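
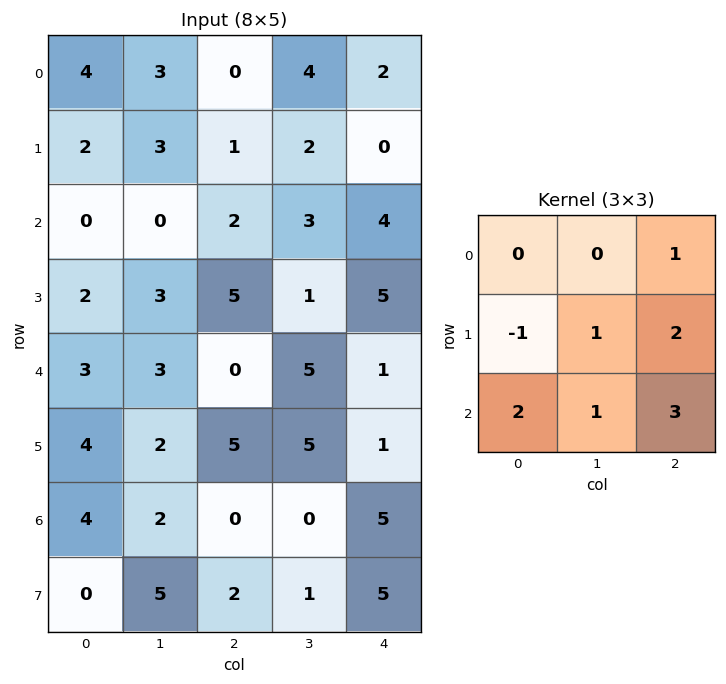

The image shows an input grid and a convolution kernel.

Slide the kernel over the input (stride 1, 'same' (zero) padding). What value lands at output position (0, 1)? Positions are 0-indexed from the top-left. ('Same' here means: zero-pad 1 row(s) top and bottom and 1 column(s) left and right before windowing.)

The receptive field on the zero-padded input at this output position is [0 0 0 / 4 3 0 / 2 3 1]. Elementwise product with the kernel and sum: 0·1 + 4·-1 + 3·1 + 0·2 + 2·2 + 3·1 + 1·3.

9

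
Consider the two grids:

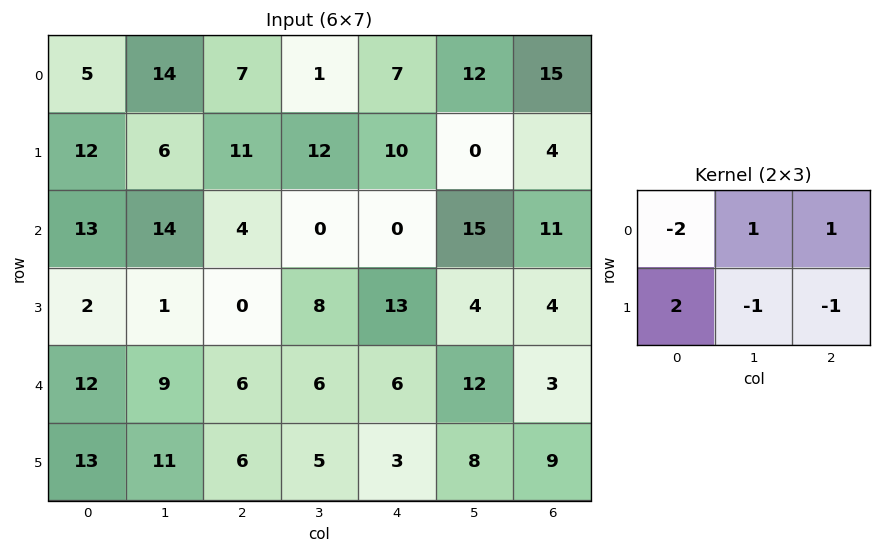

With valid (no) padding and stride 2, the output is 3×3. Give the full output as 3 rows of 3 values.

18 -6 29
-5 -29 44
0 4 -8

Output[0,0]: The receptive field on the input at this output position is [5 14 7 / 12 6 11]. Elementwise product with the kernel and sum: 5·-2 + 14·1 + 7·1 + 12·2 + 6·-1 + 11·-1.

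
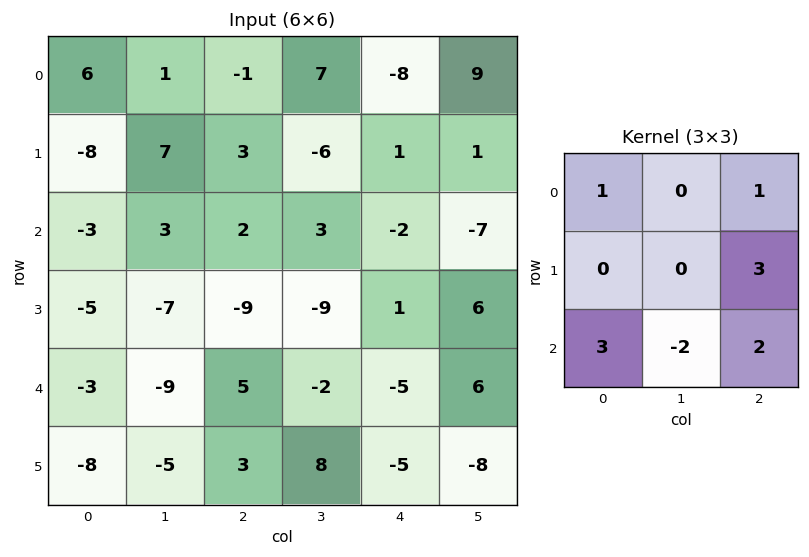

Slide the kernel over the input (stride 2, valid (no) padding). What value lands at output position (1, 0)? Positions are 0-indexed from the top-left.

The receptive field on the input at this output position is [-3 3 2 / -5 -7 -9 / -3 -9 5]. Elementwise product with the kernel and sum: -3·1 + 2·1 + -9·3 + -3·3 + -9·-2 + 5·2.

-9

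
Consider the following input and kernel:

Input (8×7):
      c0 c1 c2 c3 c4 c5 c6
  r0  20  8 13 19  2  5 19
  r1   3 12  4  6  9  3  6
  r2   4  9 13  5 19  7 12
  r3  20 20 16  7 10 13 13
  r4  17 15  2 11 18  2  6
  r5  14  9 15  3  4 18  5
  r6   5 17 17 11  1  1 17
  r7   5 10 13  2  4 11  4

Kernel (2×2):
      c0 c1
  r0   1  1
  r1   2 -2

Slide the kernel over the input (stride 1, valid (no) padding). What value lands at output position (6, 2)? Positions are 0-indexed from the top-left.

The receptive field on the input at this output position is [17 11 / 13 2]. Elementwise product with the kernel and sum: 17·1 + 11·1 + 13·2 + 2·-2.

50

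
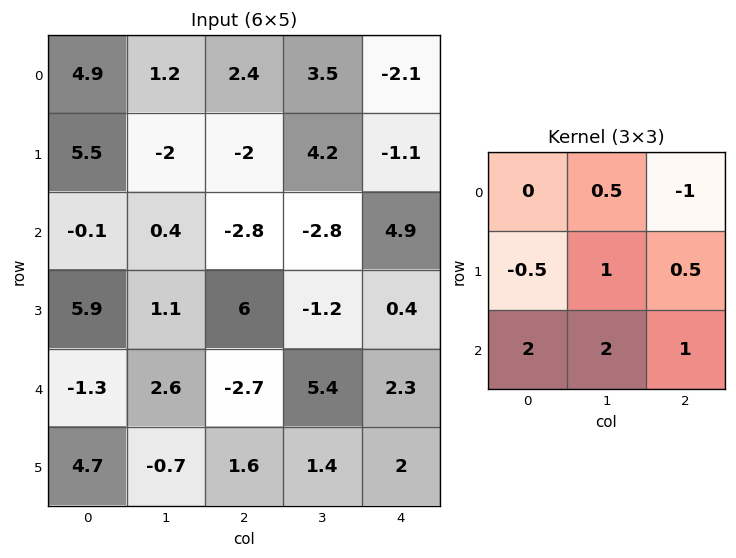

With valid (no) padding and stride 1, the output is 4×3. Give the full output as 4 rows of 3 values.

Output[0,0]: The receptive field on the input at this output position is [4.9 1.2 2.4 / 5.5 -2 -2 / -0.1 0.4 -2.8]. Elementwise product with the kernel and sum: 1.2·0.5 + 2.4·-1 + 5.5·-0.5 + -2·1 + -2·0.5 + -0.1·2 + 0.4·2 + -2.8·1.

-9.75 -8.8 2.2
20.05 3.4 14.25
4.05 11.45 -2.6
6.05 6.1 14.9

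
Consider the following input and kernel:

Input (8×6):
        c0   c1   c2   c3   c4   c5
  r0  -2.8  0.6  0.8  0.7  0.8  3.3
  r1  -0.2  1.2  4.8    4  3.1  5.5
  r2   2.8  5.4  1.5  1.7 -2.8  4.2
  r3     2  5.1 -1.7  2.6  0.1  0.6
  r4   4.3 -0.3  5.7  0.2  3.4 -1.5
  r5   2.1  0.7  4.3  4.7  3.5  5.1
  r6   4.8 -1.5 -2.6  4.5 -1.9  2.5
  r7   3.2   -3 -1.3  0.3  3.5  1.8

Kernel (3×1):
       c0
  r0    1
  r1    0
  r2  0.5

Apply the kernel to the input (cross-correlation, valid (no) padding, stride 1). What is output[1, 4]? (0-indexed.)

The receptive field on the input at this output position is [3.1 / -2.8 / 0.1]. Elementwise product with the kernel and sum: 3.1·1 + 0.1·0.5.

3.15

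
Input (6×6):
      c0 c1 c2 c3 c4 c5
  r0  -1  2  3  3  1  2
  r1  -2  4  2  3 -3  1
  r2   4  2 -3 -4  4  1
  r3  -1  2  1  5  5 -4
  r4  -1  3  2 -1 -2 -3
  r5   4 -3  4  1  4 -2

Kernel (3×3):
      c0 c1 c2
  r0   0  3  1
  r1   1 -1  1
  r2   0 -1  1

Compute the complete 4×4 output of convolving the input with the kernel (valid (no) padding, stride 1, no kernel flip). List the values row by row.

Output[0,0]: The receptive field on the input at this output position is [-1 2 3 / -2 4 2 / 4 2 -3]. Elementwise product with the kernel and sum: 2·3 + 3·1 + -2·1 + 4·-1 + 2·1 + 2·-1 + -3·1.
Output[0,1]: The receptive field on the input at this output position is [2 3 3 / 4 2 3 / 2 -3 -4]. Elementwise product with the kernel and sum: 3·3 + 3·1 + 4·1 + 2·-1 + 3·1 + -3·-1 + -4·1.

0 16 14 9
12 14 11 -24
0 -10 -8 8
12 5 24 3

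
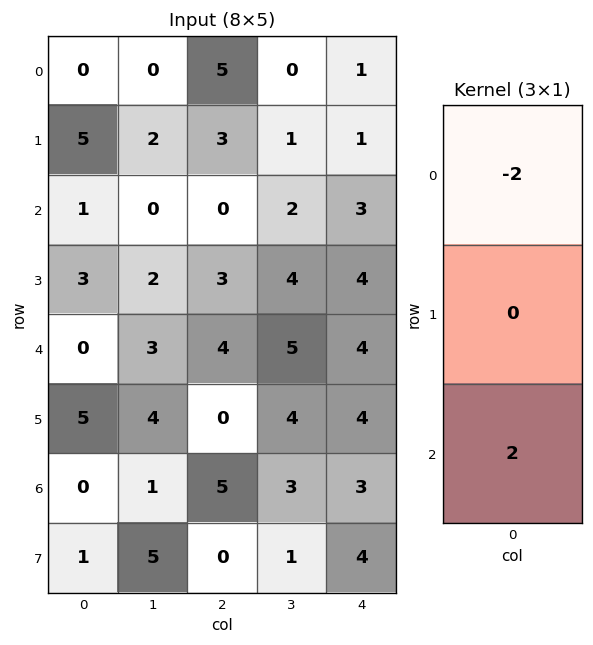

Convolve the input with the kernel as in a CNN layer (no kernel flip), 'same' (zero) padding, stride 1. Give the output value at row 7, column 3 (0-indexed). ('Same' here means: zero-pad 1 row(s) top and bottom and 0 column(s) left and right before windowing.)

-6

The receptive field on the zero-padded input at this output position is [3 / 1 / 0]. Elementwise product with the kernel and sum: 3·-2 + 0·2.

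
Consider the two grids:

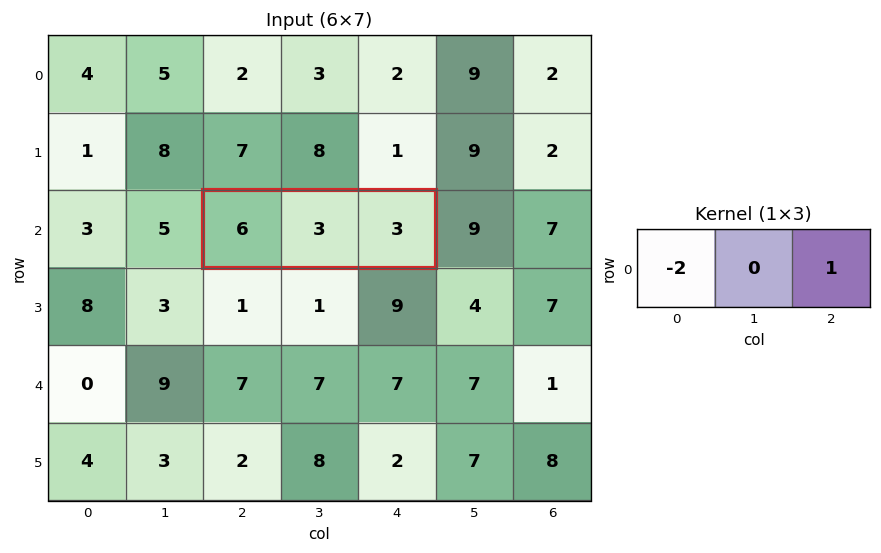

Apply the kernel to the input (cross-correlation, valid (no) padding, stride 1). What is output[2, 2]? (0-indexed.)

-9

The receptive field on the input at this output position is [6 3 3]. Elementwise product with the kernel and sum: 6·-2 + 3·1.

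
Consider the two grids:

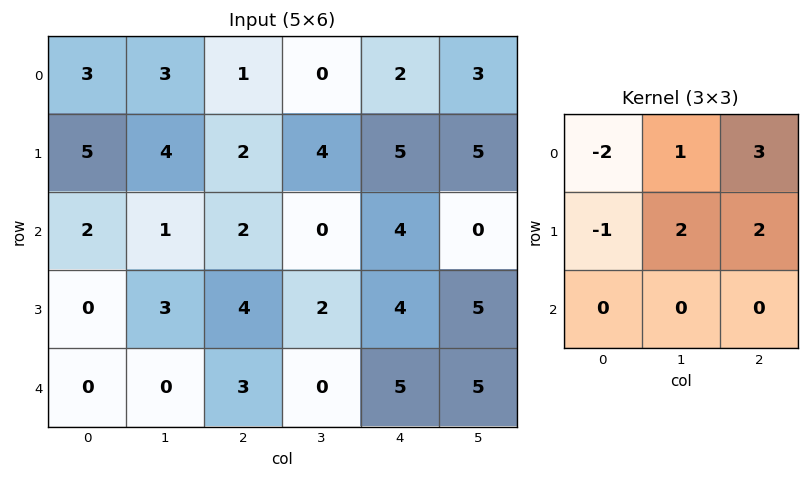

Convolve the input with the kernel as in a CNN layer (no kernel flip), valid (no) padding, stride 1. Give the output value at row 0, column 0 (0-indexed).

The receptive field on the input at this output position is [3 3 1 / 5 4 2 / 2 1 2]. Elementwise product with the kernel and sum: 3·-2 + 3·1 + 1·3 + 5·-1 + 4·2 + 2·2.

7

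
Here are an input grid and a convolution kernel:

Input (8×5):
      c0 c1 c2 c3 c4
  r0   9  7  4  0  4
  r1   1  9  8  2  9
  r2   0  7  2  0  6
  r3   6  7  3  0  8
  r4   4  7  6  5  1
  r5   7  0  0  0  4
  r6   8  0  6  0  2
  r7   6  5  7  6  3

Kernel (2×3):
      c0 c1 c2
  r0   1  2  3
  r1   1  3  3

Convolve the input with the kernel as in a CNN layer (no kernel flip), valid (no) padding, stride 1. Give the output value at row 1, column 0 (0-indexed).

The receptive field on the input at this output position is [1 9 8 / 0 7 2]. Elementwise product with the kernel and sum: 1·1 + 9·2 + 8·3 + 0·1 + 7·3 + 2·3.

70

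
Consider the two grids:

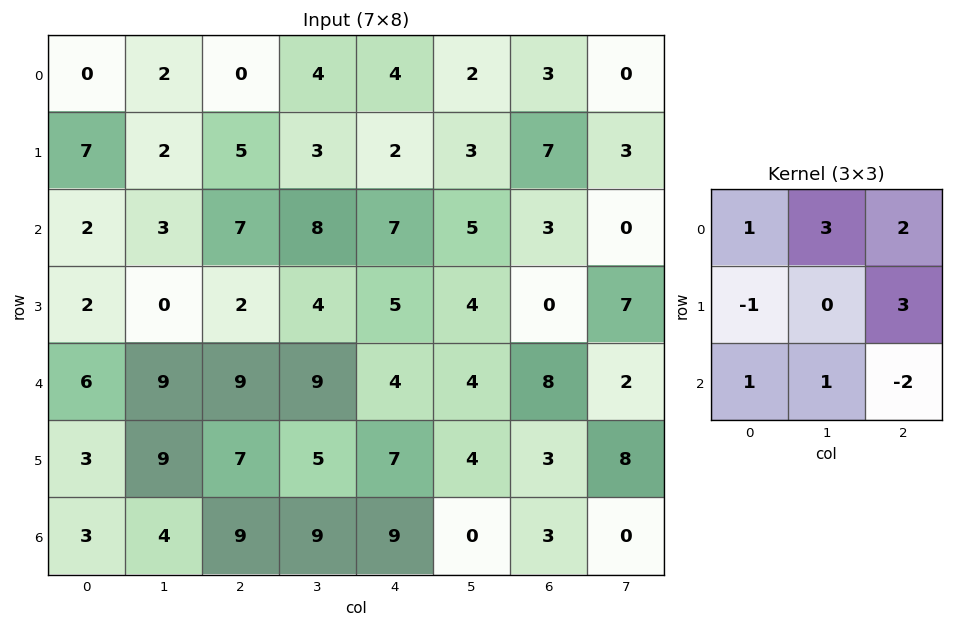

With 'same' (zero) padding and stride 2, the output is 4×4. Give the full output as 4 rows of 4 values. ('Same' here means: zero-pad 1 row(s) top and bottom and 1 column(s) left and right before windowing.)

9 11 1 2
36 38 23 15
18 38 34 11
39 63 25 29

Output[0,0]: The receptive field on the zero-padded input at this output position is [0 0 0 / 0 0 2 / 0 7 2]. Elementwise product with the kernel and sum: 0·1 + 0·3 + 0·2 + 0·-1 + 2·3 + 0·1 + 7·1 + 2·-2.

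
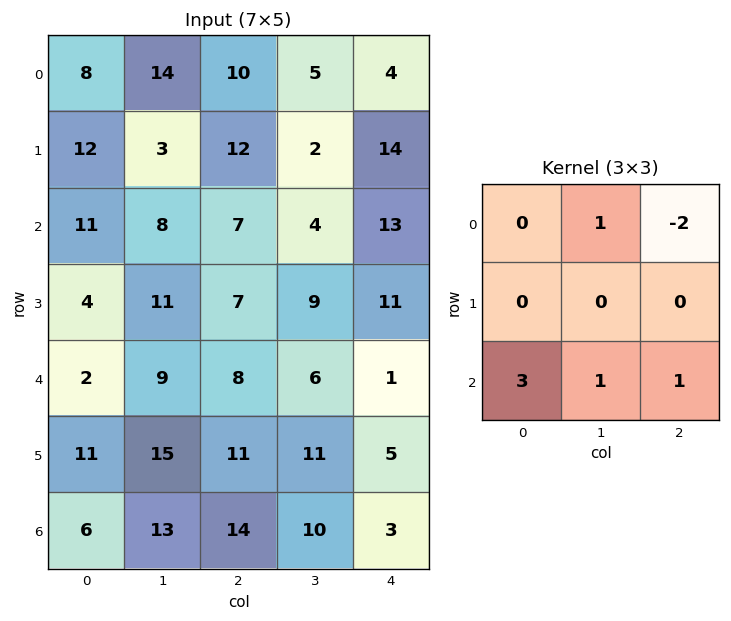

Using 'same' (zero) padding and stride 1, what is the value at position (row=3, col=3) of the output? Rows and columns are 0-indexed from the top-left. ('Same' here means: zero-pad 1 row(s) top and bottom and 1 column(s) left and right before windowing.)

The receptive field on the zero-padded input at this output position is [7 4 13 / 7 9 11 / 8 6 1]. Elementwise product with the kernel and sum: 4·1 + 13·-2 + 8·3 + 6·1 + 1·1.

9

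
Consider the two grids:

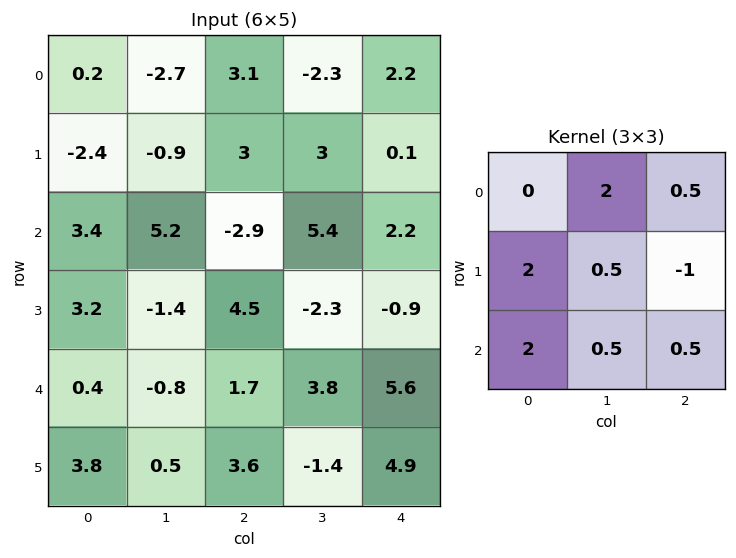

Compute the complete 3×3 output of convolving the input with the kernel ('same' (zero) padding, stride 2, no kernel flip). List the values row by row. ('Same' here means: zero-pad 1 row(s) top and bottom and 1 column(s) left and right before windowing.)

Output[0,0]: The receptive field on the zero-padded input at this output position is [0 0 0 / 0 0.2 -2.7 / 0 -2.4 -0.9]. Elementwise product with the kernel and sum: 0·2 + 0·0.5 + 0·2 + 0.2·0.5 + -2.7·-1 + 0·2 + -2.4·0.5 + -0.9·0.5.
Output[0,1]: The receptive field on the zero-padded input at this output position is [0 0 0 / -2.7 3.1 -2.3 / -0.9 3 3]. Elementwise product with the kernel and sum: 0·2 + 0·0.5 + -2.7·2 + 3.1·0.5 + -2.3·-1 + -0.9·2 + 3·0.5 + 3·0.5.

1.15 -0.35 2.55
-7.85 9.35 7.05
8.85 5.4 8.25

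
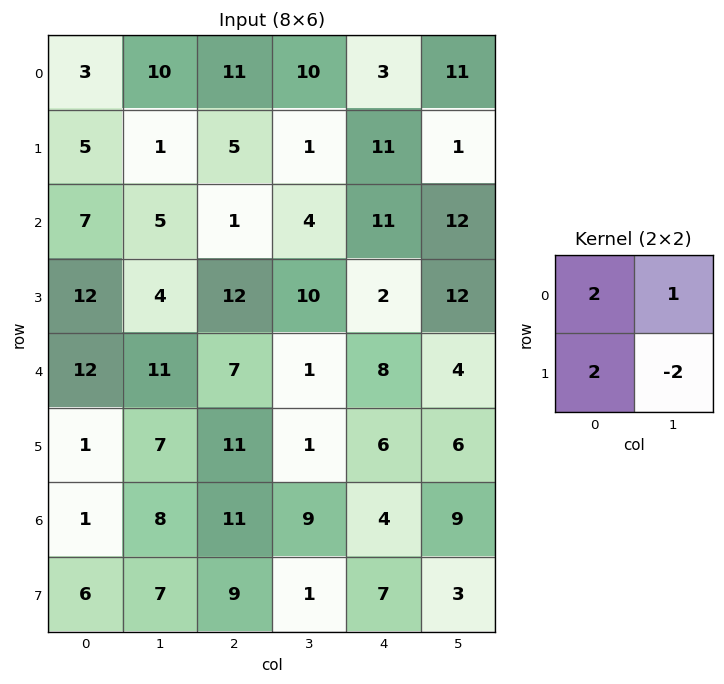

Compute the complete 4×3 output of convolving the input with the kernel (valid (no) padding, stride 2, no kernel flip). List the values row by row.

24 40 37
35 10 14
23 35 20
8 47 25

Output[0,0]: The receptive field on the input at this output position is [3 10 / 5 1]. Elementwise product with the kernel and sum: 3·2 + 10·1 + 5·2 + 1·-2.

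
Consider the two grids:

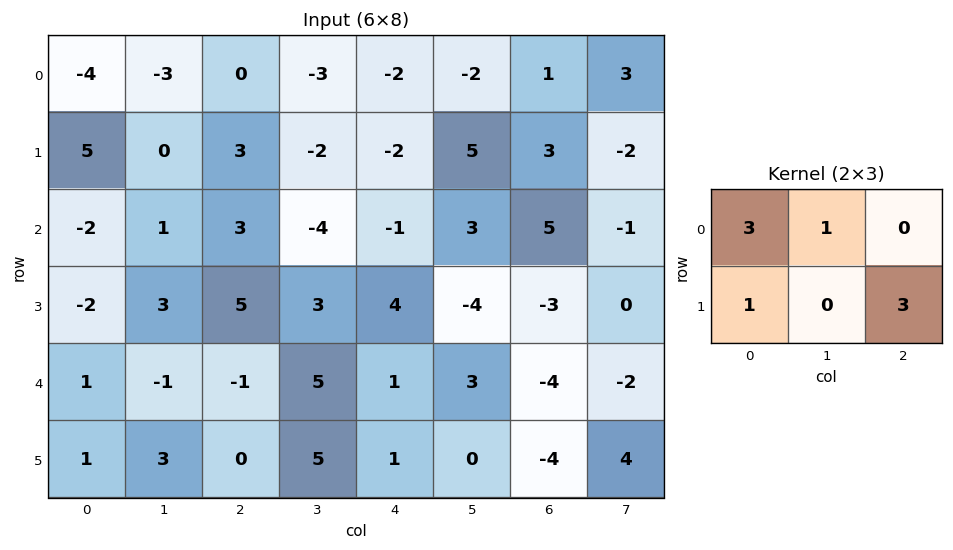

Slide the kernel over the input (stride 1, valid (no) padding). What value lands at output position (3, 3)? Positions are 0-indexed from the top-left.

27

The receptive field on the input at this output position is [3 4 -4 / 5 1 3]. Elementwise product with the kernel and sum: 3·3 + 4·1 + 5·1 + 3·3.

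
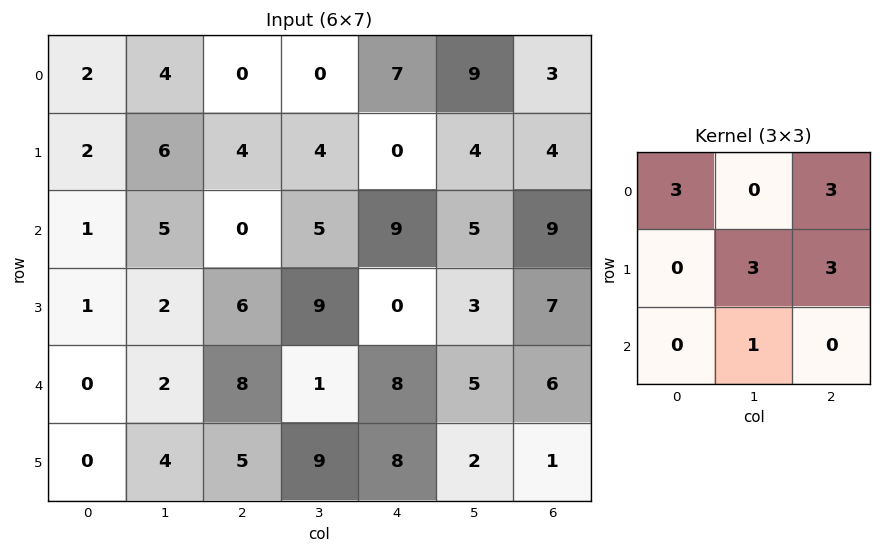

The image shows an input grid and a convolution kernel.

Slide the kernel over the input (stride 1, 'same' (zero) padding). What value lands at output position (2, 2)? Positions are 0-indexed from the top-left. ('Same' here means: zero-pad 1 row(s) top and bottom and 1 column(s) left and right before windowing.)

The receptive field on the zero-padded input at this output position is [6 4 4 / 5 0 5 / 2 6 9]. Elementwise product with the kernel and sum: 6·3 + 4·3 + 0·3 + 5·3 + 6·1.

51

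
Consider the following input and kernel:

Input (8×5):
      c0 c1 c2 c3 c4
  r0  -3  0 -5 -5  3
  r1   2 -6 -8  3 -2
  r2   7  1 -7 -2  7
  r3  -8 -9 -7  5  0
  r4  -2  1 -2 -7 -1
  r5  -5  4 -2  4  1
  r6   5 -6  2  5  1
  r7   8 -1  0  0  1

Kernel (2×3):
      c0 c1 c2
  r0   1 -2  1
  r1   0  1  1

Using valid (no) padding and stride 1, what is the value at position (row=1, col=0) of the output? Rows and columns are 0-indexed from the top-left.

0

The receptive field on the input at this output position is [2 -6 -8 / 7 1 -7]. Elementwise product with the kernel and sum: 2·1 + -6·-2 + -8·1 + 1·1 + -7·1.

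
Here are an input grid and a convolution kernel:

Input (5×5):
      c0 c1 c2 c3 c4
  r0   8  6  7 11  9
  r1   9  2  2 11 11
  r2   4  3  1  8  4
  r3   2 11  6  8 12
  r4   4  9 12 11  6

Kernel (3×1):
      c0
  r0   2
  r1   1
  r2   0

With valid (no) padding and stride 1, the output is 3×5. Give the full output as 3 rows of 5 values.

25 14 16 33 29
22 7 5 30 26
10 17 8 24 20

Output[0,0]: The receptive field on the input at this output position is [8 / 9 / 4]. Elementwise product with the kernel and sum: 8·2 + 9·1.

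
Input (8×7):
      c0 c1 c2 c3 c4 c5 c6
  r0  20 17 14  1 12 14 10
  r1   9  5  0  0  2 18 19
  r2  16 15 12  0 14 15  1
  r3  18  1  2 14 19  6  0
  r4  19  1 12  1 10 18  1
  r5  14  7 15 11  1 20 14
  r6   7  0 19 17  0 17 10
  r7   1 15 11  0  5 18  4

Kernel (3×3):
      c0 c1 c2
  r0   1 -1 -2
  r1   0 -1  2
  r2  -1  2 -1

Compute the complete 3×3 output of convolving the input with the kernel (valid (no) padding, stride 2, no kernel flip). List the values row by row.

Output[0,0]: The receptive field on the input at this output position is [20 17 14 / 9 5 0 / 16 15 12]. Elementwise product with the kernel and sum: 20·1 + 17·-1 + 14·-2 + 5·-1 + 0·2 + 16·-1 + 15·2 + 12·-1.
Output[0,1]: The receptive field on the input at this output position is [14 1 12 / 0 0 2 / 12 0 14]. Elementwise product with the kernel and sum: 14·1 + 1·-1 + 12·-2 + 0·-1 + 2·2 + 12·-1 + 0·2 + 14·-1.

-28 -33 13
-49 -12 16
-9 -3 22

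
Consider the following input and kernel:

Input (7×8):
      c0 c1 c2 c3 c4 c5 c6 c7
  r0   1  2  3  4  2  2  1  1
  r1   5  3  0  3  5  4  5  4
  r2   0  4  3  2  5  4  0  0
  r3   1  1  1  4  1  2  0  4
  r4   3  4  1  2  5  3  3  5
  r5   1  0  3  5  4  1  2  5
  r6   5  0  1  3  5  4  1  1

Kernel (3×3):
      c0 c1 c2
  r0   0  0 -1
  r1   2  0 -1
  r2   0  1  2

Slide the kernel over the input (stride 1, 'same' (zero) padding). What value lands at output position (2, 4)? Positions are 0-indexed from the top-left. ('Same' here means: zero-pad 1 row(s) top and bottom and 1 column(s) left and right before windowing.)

1

The receptive field on the zero-padded input at this output position is [3 5 4 / 2 5 4 / 4 1 2]. Elementwise product with the kernel and sum: 4·-1 + 2·2 + 4·-1 + 1·1 + 2·2.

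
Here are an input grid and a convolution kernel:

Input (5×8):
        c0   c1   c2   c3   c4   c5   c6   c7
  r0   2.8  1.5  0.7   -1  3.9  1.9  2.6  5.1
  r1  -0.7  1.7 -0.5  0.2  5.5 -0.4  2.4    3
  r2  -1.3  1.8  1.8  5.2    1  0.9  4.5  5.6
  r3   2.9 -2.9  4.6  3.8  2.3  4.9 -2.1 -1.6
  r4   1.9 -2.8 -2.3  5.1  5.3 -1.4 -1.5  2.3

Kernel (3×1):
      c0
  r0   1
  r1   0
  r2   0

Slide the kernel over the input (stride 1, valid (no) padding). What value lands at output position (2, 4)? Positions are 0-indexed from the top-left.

1

The receptive field on the input at this output position is [1 / 2.3 / 5.3]. Elementwise product with the kernel and sum: 1·1.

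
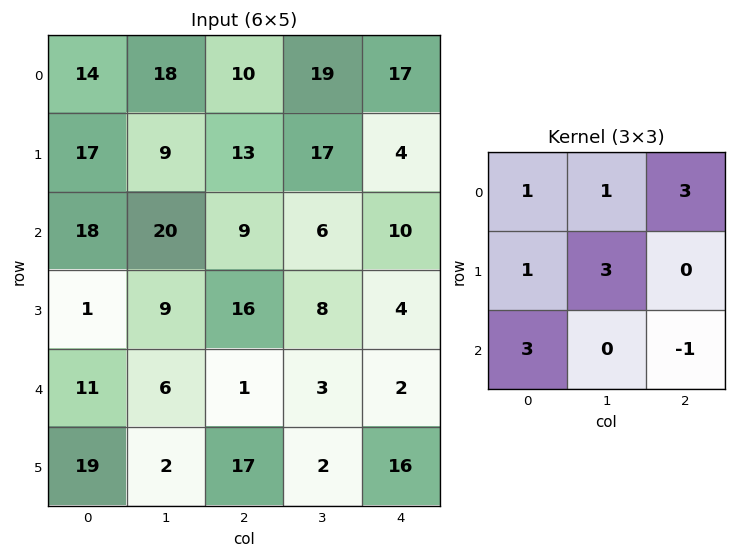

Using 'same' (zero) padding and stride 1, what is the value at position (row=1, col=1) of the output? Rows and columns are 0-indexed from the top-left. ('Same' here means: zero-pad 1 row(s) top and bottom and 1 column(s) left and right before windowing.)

The receptive field on the zero-padded input at this output position is [14 18 10 / 17 9 13 / 18 20 9]. Elementwise product with the kernel and sum: 14·1 + 18·1 + 10·3 + 17·1 + 9·3 + 18·3 + 9·-1.

151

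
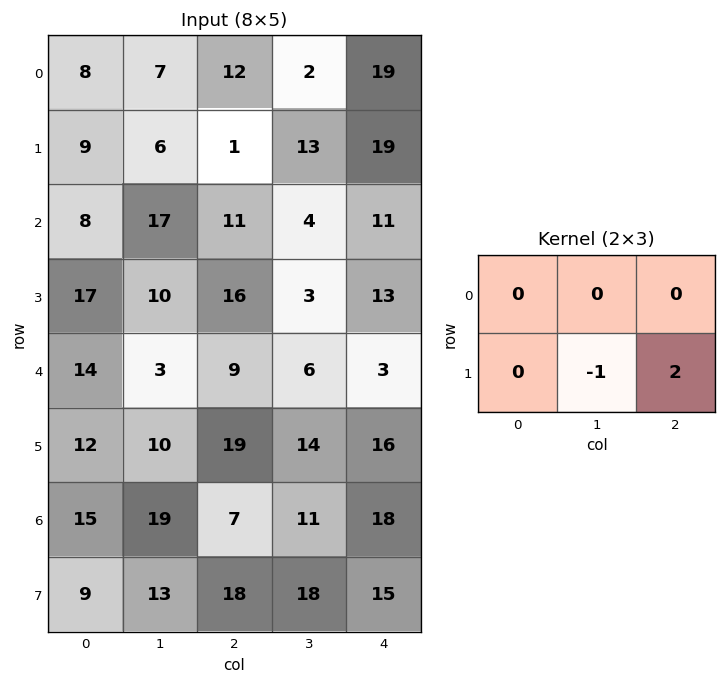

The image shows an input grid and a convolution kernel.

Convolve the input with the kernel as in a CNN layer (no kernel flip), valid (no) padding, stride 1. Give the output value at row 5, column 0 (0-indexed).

-5

The receptive field on the input at this output position is [12 10 19 / 15 19 7]. Elementwise product with the kernel and sum: 19·-1 + 7·2.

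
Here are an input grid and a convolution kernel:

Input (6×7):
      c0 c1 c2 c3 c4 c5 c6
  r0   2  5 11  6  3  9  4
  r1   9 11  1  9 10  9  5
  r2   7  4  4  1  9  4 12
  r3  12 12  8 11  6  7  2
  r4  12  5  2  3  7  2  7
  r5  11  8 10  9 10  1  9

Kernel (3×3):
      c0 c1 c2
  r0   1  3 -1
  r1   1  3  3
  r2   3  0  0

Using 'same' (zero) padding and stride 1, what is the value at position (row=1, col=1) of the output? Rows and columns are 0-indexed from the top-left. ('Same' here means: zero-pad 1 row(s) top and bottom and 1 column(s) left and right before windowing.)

The receptive field on the zero-padded input at this output position is [2 5 11 / 9 11 1 / 7 4 4]. Elementwise product with the kernel and sum: 2·1 + 5·3 + 11·-1 + 9·1 + 11·3 + 1·3 + 7·3.

72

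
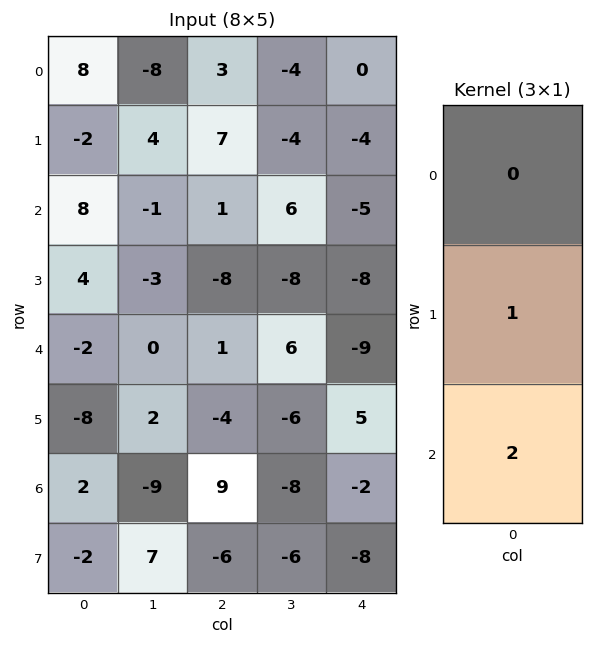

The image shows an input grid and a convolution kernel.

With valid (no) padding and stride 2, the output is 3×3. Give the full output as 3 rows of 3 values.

Output[0,0]: The receptive field on the input at this output position is [8 / -2 / 8]. Elementwise product with the kernel and sum: -2·1 + 8·2.

14 9 -14
0 -6 -26
-4 14 1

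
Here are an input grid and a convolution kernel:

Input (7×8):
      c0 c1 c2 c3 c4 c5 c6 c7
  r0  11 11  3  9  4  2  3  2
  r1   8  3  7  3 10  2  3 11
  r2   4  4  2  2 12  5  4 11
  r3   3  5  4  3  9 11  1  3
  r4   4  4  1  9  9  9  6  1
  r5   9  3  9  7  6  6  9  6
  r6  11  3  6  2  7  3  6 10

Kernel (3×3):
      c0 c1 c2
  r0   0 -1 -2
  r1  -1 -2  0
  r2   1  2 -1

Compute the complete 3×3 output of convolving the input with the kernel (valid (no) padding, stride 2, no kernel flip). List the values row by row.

-21 -36 -4
-10 -26 -23
-10 -47 -32

Output[0,0]: The receptive field on the input at this output position is [11 11 3 / 8 3 7 / 4 4 2]. Elementwise product with the kernel and sum: 11·-1 + 3·-2 + 8·-1 + 3·-2 + 4·1 + 4·2 + 2·-1.
Output[0,1]: The receptive field on the input at this output position is [3 9 4 / 7 3 10 / 2 2 12]. Elementwise product with the kernel and sum: 9·-1 + 4·-2 + 7·-1 + 3·-2 + 2·1 + 2·2 + 12·-1.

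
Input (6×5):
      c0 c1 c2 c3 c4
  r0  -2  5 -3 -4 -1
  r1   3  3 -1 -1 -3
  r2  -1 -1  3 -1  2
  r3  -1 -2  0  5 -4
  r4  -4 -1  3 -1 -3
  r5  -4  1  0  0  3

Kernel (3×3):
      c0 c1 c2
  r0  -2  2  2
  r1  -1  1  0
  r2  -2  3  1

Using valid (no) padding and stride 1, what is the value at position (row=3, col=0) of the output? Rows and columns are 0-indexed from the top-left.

The receptive field on the input at this output position is [-1 -2 0 / -4 -1 3 / -4 1 0]. Elementwise product with the kernel and sum: -1·-2 + -2·2 + 0·2 + -4·-1 + -1·1 + -4·-2 + 1·3 + 0·1.

12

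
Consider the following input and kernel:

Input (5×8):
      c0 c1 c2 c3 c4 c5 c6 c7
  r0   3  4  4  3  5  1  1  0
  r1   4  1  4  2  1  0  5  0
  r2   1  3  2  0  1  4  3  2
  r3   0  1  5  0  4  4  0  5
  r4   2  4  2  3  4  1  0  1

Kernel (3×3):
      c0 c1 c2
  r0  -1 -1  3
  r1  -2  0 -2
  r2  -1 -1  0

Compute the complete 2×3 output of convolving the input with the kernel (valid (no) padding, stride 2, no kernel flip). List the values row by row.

-15 -4 -20
-14 -22 -9

Output[0,0]: The receptive field on the input at this output position is [3 4 4 / 4 1 4 / 1 3 2]. Elementwise product with the kernel and sum: 3·-1 + 4·-1 + 4·3 + 4·-2 + 4·-2 + 1·-1 + 3·-1.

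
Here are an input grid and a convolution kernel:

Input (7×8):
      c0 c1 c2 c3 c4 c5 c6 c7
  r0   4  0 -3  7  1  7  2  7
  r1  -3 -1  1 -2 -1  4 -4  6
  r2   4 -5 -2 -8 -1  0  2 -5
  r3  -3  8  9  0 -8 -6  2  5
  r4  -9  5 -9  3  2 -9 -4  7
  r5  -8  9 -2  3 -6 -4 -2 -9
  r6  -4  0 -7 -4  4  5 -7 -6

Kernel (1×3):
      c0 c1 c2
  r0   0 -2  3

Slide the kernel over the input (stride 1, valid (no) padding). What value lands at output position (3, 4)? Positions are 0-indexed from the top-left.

The receptive field on the input at this output position is [-8 -6 2]. Elementwise product with the kernel and sum: -6·-2 + 2·3.

18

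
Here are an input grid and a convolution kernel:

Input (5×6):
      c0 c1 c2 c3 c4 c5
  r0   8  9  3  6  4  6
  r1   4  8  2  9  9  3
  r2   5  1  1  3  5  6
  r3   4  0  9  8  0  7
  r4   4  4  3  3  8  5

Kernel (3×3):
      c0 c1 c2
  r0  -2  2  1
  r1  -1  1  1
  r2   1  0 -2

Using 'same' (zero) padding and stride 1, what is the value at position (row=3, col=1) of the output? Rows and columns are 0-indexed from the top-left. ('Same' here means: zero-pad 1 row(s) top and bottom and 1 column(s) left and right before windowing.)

-4

The receptive field on the zero-padded input at this output position is [5 1 1 / 4 0 9 / 4 4 3]. Elementwise product with the kernel and sum: 5·-2 + 1·2 + 1·1 + 4·-1 + 0·1 + 9·1 + 4·1 + 3·-2.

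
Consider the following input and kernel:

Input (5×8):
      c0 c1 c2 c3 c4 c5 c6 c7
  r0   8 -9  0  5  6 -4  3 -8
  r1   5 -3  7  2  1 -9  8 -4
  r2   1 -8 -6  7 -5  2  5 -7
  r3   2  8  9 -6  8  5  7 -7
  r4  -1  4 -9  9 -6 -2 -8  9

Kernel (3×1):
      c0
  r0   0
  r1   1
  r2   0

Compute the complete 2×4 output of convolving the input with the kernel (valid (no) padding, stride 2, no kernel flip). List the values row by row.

5 7 1 8
2 9 8 7

Output[0,0]: The receptive field on the input at this output position is [8 / 5 / 1]. Elementwise product with the kernel and sum: 5·1.
Output[0,1]: The receptive field on the input at this output position is [0 / 7 / -6]. Elementwise product with the kernel and sum: 7·1.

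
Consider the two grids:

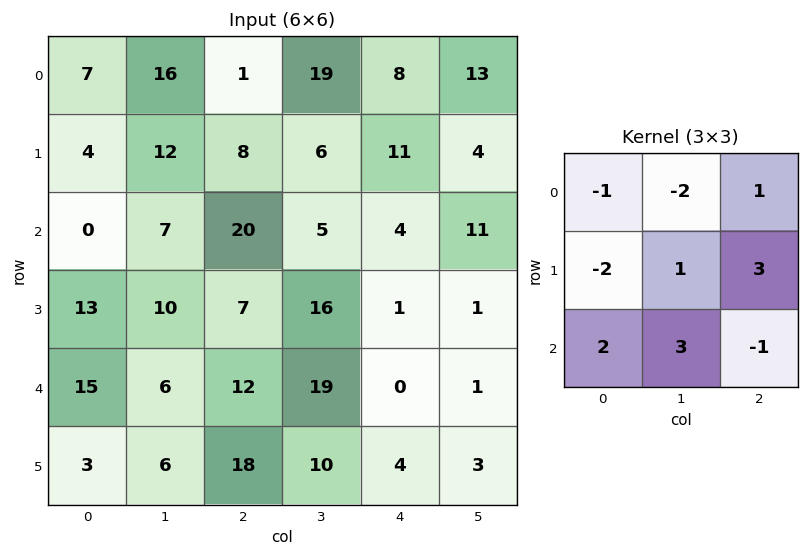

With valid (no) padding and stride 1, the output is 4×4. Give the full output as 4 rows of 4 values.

-9 72 43 0
96 24 29 37
47 22 60 7
-8 105 19 -23

Output[0,0]: The receptive field on the input at this output position is [7 16 1 / 4 12 8 / 0 7 20]. Elementwise product with the kernel and sum: 7·-1 + 16·-2 + 1·1 + 4·-2 + 12·1 + 8·3 + 0·2 + 7·3 + 20·-1.
Output[0,1]: The receptive field on the input at this output position is [16 1 19 / 12 8 6 / 7 20 5]. Elementwise product with the kernel and sum: 16·-1 + 1·-2 + 19·1 + 12·-2 + 8·1 + 6·3 + 7·2 + 20·3 + 5·-1.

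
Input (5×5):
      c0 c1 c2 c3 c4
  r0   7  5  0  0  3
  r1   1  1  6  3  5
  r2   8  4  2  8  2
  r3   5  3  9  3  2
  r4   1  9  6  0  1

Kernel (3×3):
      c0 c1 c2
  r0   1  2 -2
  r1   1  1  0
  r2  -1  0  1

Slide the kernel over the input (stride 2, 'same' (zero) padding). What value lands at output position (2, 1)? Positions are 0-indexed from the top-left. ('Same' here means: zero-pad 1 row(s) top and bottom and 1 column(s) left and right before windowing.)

30

The receptive field on the zero-padded input at this output position is [3 9 3 / 9 6 0 / 0 0 0]. Elementwise product with the kernel and sum: 3·1 + 9·2 + 3·-2 + 9·1 + 6·1 + 0·-1 + 0·1.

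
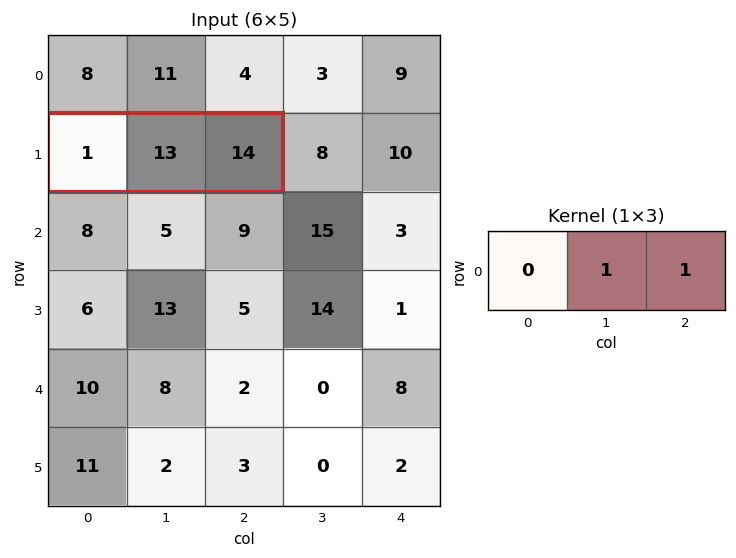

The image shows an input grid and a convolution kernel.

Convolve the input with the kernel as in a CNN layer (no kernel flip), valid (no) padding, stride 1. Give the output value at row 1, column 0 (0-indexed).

The receptive field on the input at this output position is [1 13 14]. Elementwise product with the kernel and sum: 13·1 + 14·1.

27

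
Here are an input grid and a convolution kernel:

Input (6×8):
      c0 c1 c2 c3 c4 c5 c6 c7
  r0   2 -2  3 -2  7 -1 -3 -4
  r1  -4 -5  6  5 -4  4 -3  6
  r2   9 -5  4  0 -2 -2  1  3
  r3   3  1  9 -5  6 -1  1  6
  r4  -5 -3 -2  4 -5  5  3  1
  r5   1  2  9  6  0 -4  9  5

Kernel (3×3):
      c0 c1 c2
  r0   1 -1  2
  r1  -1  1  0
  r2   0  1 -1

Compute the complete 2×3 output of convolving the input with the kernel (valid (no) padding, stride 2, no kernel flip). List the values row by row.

Output[0,0]: The receptive field on the input at this output position is [2 -2 3 / -4 -5 6 / 9 -5 4]. Elementwise product with the kernel and sum: 2·1 + -2·-1 + 3·2 + -4·-1 + -5·1 + -5·1 + 4·-1.

0 20 7
19 -5 -3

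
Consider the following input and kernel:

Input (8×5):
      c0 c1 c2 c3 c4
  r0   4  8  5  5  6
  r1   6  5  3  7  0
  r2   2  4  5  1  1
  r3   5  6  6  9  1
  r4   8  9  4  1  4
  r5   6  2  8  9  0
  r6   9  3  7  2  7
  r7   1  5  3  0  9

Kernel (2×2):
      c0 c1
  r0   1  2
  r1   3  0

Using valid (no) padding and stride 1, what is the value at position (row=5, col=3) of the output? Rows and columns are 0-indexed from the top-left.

The receptive field on the input at this output position is [9 0 / 2 7]. Elementwise product with the kernel and sum: 9·1 + 0·2 + 2·3.

15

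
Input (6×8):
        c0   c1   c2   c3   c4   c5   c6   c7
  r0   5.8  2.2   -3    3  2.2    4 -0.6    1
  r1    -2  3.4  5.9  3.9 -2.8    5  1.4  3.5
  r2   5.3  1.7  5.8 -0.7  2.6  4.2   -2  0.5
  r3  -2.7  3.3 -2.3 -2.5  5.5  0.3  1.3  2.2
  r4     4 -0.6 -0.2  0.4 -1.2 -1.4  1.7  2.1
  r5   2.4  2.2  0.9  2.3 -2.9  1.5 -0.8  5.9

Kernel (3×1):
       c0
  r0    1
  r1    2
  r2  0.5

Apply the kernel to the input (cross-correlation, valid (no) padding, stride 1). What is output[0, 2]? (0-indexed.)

The receptive field on the input at this output position is [-3 / 5.9 / 5.8]. Elementwise product with the kernel and sum: -3·1 + 5.9·2 + 5.8·0.5.

11.7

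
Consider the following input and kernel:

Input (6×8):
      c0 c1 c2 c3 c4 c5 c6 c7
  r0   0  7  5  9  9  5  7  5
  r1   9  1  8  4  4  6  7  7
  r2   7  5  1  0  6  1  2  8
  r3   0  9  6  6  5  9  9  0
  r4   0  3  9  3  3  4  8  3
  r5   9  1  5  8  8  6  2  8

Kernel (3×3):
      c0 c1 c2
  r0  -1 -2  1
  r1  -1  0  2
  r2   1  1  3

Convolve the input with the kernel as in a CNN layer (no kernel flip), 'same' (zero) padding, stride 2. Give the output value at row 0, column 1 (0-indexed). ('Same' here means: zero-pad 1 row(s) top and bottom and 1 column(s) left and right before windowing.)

32

The receptive field on the zero-padded input at this output position is [0 0 0 / 7 5 9 / 1 8 4]. Elementwise product with the kernel and sum: 0·-1 + 0·-2 + 0·1 + 7·-1 + 9·2 + 1·1 + 8·1 + 4·3.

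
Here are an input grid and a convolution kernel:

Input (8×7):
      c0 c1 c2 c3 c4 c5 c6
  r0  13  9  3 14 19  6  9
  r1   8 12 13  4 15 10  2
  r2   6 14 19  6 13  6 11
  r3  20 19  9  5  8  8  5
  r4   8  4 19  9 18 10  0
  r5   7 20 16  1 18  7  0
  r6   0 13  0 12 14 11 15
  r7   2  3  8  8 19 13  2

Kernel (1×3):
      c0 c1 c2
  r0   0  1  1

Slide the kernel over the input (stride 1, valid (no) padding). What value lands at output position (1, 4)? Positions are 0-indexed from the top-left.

12

The receptive field on the input at this output position is [15 10 2]. Elementwise product with the kernel and sum: 10·1 + 2·1.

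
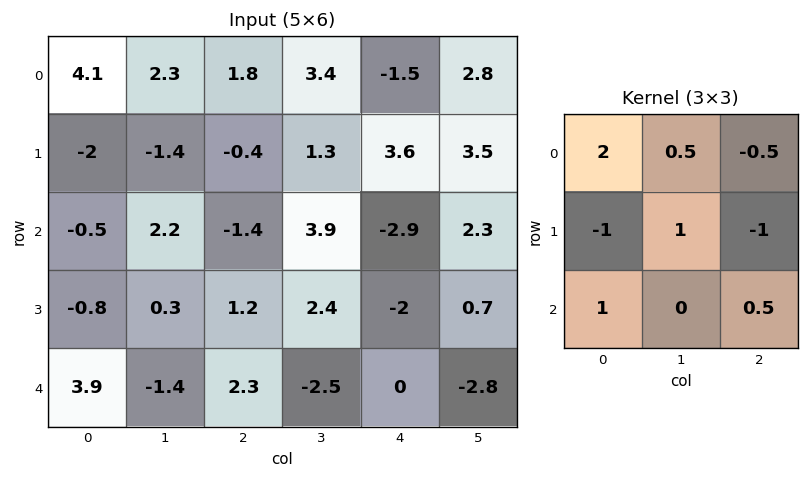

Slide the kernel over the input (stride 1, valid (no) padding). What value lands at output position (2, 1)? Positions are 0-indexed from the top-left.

-2.4

The receptive field on the input at this output position is [2.2 -1.4 3.9 / 0.3 1.2 2.4 / -1.4 2.3 -2.5]. Elementwise product with the kernel and sum: 2.2·2 + -1.4·0.5 + 3.9·-0.5 + 0.3·-1 + 1.2·1 + 2.4·-1 + -1.4·1 + -2.5·0.5.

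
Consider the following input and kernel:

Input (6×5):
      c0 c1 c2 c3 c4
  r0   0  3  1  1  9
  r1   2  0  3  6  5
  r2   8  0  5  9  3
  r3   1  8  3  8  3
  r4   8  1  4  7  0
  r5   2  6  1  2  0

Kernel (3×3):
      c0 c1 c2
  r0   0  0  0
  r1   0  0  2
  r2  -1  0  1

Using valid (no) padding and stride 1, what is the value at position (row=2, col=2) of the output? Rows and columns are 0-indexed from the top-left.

The receptive field on the input at this output position is [5 9 3 / 3 8 3 / 4 7 0]. Elementwise product with the kernel and sum: 3·2 + 4·-1 + 0·1.

2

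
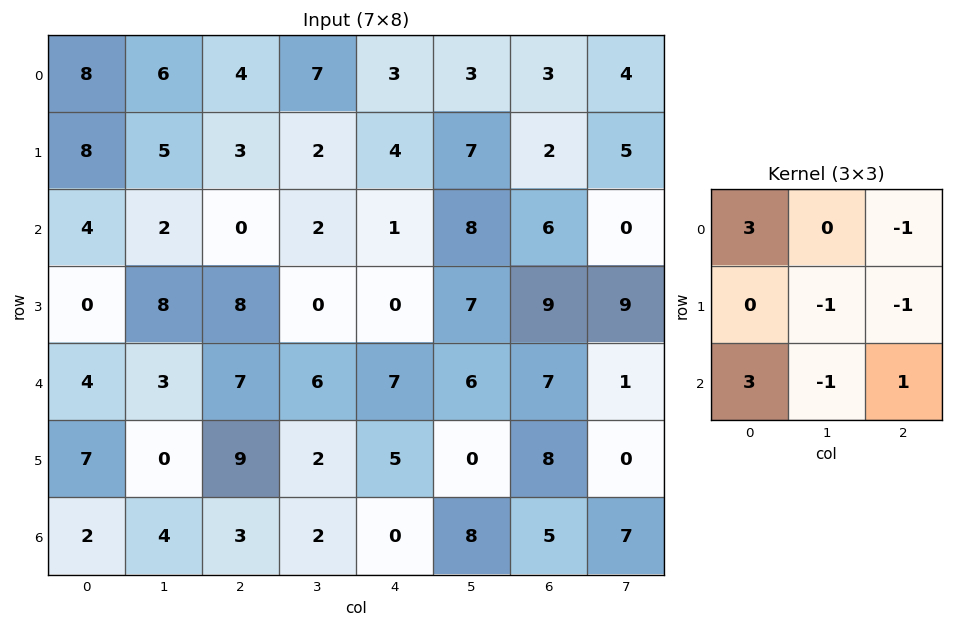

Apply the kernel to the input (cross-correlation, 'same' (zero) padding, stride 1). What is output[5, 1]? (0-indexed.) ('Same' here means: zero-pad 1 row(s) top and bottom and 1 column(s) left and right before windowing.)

The receptive field on the zero-padded input at this output position is [4 3 7 / 7 0 9 / 2 4 3]. Elementwise product with the kernel and sum: 4·3 + 7·-1 + 0·-1 + 9·-1 + 2·3 + 4·-1 + 3·1.

1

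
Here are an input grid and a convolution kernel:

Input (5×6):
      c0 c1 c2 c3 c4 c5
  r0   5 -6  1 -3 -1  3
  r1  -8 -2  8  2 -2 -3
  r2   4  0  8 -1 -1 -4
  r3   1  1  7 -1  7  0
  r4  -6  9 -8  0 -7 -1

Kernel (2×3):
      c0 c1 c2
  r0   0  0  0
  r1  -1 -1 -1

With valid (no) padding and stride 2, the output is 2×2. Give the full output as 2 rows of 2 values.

2 -8
-9 -13

Output[0,0]: The receptive field on the input at this output position is [5 -6 1 / -8 -2 8]. Elementwise product with the kernel and sum: -8·-1 + -2·-1 + 8·-1.
Output[0,1]: The receptive field on the input at this output position is [1 -3 -1 / 8 2 -2]. Elementwise product with the kernel and sum: 8·-1 + 2·-1 + -2·-1.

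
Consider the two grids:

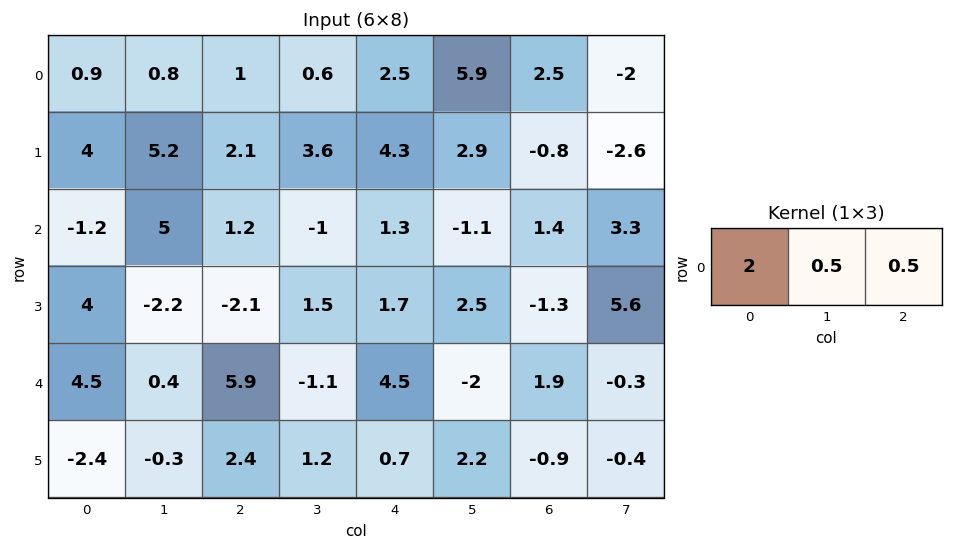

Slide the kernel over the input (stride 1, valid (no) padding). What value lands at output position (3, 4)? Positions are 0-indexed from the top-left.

4

The receptive field on the input at this output position is [1.7 2.5 -1.3]. Elementwise product with the kernel and sum: 1.7·2 + 2.5·0.5 + -1.3·0.5.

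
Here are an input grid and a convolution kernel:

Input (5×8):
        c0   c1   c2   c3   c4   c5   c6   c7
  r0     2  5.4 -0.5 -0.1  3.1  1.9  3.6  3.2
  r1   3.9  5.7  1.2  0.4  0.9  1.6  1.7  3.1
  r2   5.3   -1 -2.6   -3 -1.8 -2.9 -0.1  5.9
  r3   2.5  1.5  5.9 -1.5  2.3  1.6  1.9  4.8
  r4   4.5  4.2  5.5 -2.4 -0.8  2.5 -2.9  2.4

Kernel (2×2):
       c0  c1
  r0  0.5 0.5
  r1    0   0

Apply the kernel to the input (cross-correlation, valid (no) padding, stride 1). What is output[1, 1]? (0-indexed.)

3.45

The receptive field on the input at this output position is [5.7 1.2 / -1 -2.6]. Elementwise product with the kernel and sum: 5.7·0.5 + 1.2·0.5.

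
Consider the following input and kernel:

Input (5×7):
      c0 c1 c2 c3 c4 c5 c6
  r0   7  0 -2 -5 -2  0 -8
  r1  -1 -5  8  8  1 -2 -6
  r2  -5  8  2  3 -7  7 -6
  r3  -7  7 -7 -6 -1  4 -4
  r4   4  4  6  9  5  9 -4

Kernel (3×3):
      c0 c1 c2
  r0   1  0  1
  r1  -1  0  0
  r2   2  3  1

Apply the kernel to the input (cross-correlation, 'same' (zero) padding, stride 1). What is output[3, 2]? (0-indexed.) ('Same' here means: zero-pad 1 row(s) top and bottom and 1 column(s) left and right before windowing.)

The receptive field on the zero-padded input at this output position is [8 2 3 / 7 -7 -6 / 4 6 9]. Elementwise product with the kernel and sum: 8·1 + 3·1 + 7·-1 + 4·2 + 6·3 + 9·1.

39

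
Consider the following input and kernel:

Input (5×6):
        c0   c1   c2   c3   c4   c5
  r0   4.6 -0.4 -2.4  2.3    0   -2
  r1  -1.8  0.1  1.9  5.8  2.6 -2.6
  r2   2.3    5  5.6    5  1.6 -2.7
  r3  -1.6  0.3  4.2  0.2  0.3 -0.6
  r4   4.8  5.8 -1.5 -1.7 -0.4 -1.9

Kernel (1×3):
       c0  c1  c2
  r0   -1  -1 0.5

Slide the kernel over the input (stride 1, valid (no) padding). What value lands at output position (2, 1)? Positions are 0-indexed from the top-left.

The receptive field on the input at this output position is [5 5.6 5]. Elementwise product with the kernel and sum: 5·-1 + 5.6·-1 + 5·0.5.

-8.1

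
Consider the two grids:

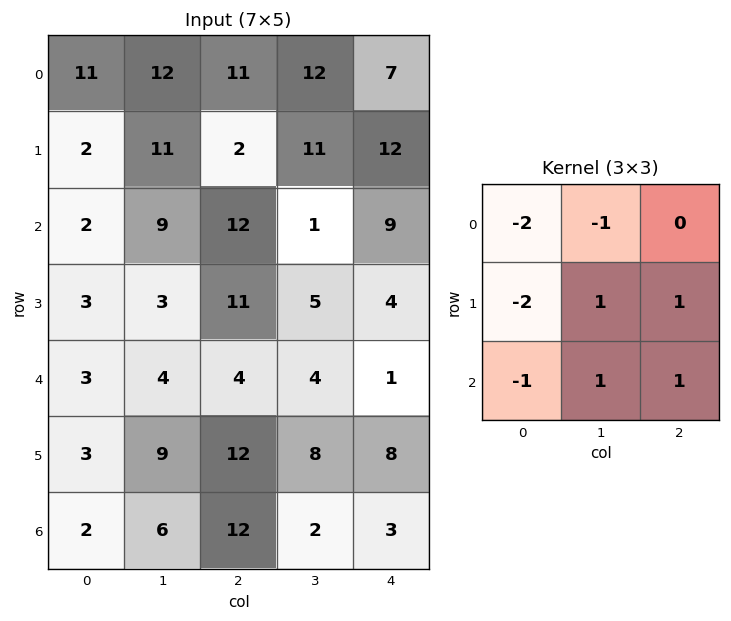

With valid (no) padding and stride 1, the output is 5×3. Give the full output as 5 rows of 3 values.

-6 -40 -17
13 -16 -31
0 -16 -37
11 -6 -26
21 -2 -27

Output[0,0]: The receptive field on the input at this output position is [11 12 11 / 2 11 2 / 2 9 12]. Elementwise product with the kernel and sum: 11·-2 + 12·-1 + 2·-2 + 11·1 + 2·1 + 2·-1 + 9·1 + 12·1.
Output[0,1]: The receptive field on the input at this output position is [12 11 12 / 11 2 11 / 9 12 1]. Elementwise product with the kernel and sum: 12·-2 + 11·-1 + 11·-2 + 2·1 + 11·1 + 9·-1 + 12·1 + 1·1.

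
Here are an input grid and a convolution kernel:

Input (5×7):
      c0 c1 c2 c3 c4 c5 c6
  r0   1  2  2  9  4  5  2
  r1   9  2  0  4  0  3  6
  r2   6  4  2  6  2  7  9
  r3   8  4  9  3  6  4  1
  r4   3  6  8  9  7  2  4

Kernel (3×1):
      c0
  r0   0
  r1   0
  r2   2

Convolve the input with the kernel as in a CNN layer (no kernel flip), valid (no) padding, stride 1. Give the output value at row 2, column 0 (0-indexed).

6

The receptive field on the input at this output position is [6 / 8 / 3]. Elementwise product with the kernel and sum: 3·2.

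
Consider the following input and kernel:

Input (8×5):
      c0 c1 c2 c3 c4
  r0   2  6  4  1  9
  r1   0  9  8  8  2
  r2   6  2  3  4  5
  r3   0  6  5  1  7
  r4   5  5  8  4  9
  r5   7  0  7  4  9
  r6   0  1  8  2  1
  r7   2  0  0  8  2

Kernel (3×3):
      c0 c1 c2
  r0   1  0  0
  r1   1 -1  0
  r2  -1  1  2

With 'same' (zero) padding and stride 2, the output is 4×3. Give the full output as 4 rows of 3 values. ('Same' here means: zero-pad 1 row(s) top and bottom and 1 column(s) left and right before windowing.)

Output[0,0]: The receptive field on the zero-padded input at this output position is [0 0 0 / 0 2 6 / 0 0 9]. Elementwise product with the kernel and sum: 0·1 + 0·1 + 2·-1 + 0·-1 + 0·1 + 9·2.

16 17 -14
6 9 13
2 18 1
2 9 -1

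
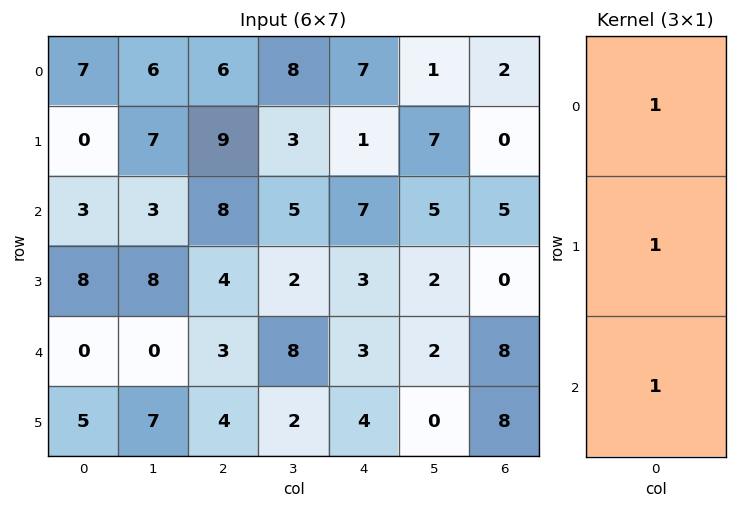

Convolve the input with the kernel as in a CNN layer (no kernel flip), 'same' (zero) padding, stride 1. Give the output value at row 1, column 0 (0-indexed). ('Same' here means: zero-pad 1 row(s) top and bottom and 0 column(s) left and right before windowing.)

10

The receptive field on the zero-padded input at this output position is [7 / 0 / 3]. Elementwise product with the kernel and sum: 7·1 + 0·1 + 3·1.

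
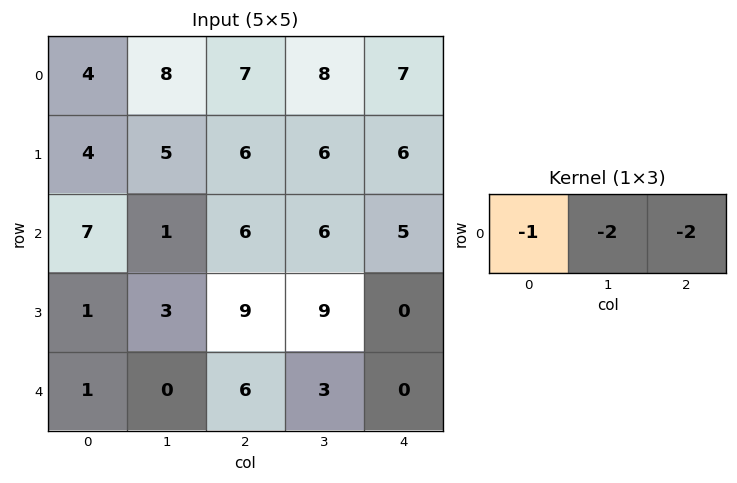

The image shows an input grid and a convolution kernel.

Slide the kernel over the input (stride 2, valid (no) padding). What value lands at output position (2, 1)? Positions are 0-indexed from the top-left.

The receptive field on the input at this output position is [6 3 0]. Elementwise product with the kernel and sum: 6·-1 + 3·-2 + 0·-2.

-12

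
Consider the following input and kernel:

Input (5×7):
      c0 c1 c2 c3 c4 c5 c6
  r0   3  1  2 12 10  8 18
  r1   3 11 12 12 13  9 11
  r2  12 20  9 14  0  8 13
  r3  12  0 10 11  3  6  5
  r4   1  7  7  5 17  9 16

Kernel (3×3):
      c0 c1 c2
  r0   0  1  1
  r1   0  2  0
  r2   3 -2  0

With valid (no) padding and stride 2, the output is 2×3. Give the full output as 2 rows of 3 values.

21 45 28
18 47 66

Output[0,0]: The receptive field on the input at this output position is [3 1 2 / 3 11 12 / 12 20 9]. Elementwise product with the kernel and sum: 1·1 + 2·1 + 11·2 + 12·3 + 20·-2.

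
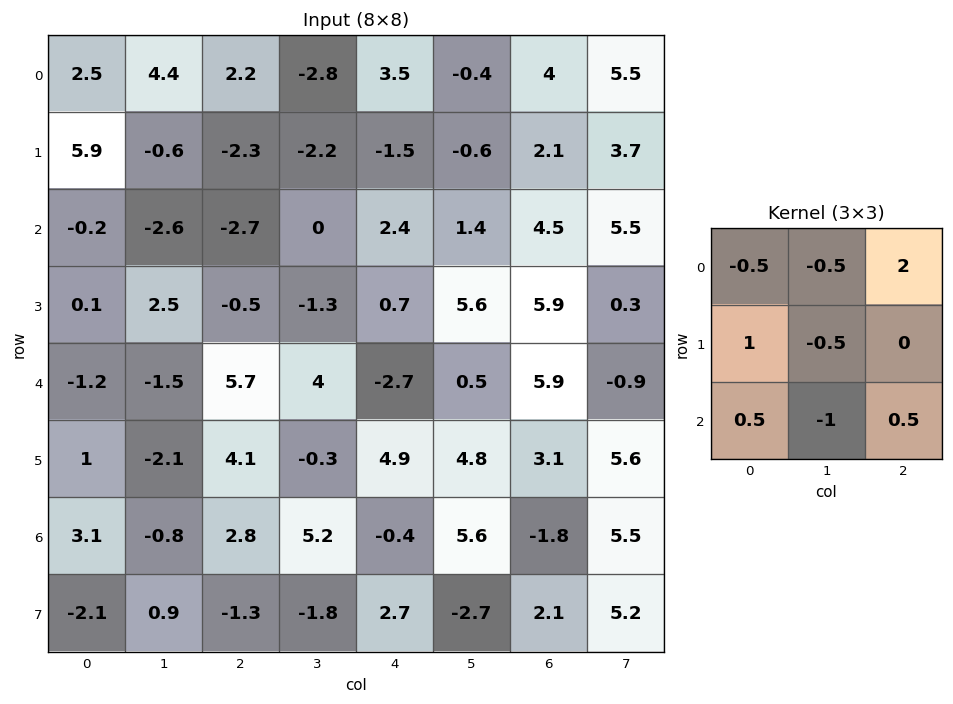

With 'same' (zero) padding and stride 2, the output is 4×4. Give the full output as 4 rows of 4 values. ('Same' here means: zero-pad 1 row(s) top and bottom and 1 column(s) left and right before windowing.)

-7.45 4.2 -4.45 -2.95
-2.9 -3.1 0.9 2.85
3.5 -13.25 14.2 -5.5
-3.7 -2.95 7.75 12.9

Output[0,0]: The receptive field on the zero-padded input at this output position is [0 0 0 / 0 2.5 4.4 / 0 5.9 -0.6]. Elementwise product with the kernel and sum: 0·-0.5 + 0·-0.5 + 0·2 + 0·1 + 2.5·-0.5 + 0·0.5 + 5.9·-1 + -0.6·0.5.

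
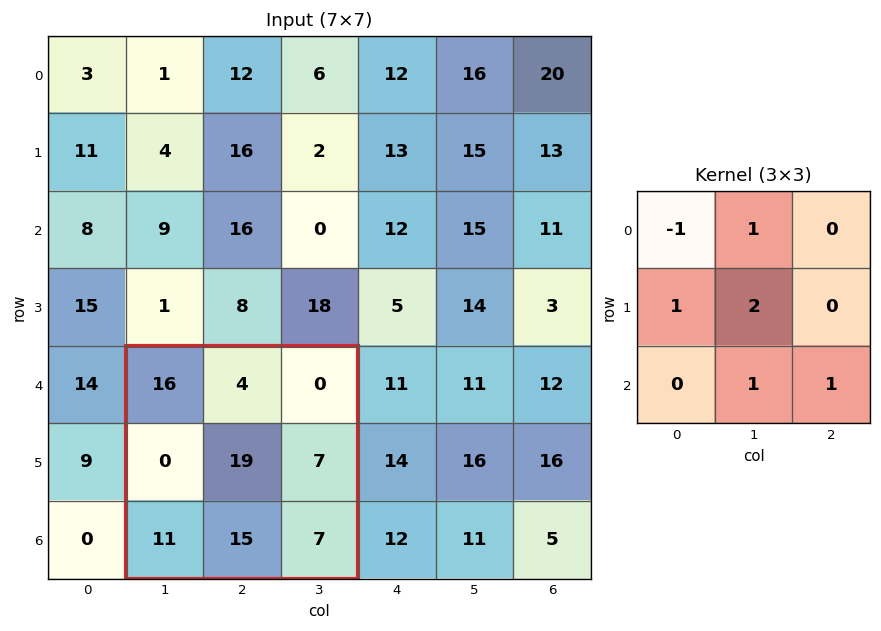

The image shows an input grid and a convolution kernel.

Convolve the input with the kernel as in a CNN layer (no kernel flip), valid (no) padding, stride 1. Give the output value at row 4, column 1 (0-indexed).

48

The receptive field on the input at this output position is [16 4 0 / 0 19 7 / 11 15 7]. Elementwise product with the kernel and sum: 16·-1 + 4·1 + 0·1 + 19·2 + 15·1 + 7·1.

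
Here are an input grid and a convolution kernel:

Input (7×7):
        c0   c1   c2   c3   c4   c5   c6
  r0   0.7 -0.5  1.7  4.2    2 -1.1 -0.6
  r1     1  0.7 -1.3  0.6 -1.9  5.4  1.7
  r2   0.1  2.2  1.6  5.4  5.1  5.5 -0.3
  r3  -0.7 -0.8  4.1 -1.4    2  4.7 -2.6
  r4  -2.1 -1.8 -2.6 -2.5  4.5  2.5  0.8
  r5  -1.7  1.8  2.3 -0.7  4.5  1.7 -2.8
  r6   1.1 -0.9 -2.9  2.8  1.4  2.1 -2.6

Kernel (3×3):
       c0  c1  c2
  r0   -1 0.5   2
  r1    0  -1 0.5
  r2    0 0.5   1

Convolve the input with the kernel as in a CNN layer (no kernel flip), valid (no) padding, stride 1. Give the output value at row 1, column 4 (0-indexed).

The receptive field on the input at this output position is [-1.9 5.4 1.7 / 5.1 5.5 -0.3 / 2 4.7 -2.6]. Elementwise product with the kernel and sum: -1.9·-1 + 5.4·0.5 + 1.7·2 + 5.5·-1 + -0.3·0.5 + 4.7·0.5 + -2.6·1.

2.1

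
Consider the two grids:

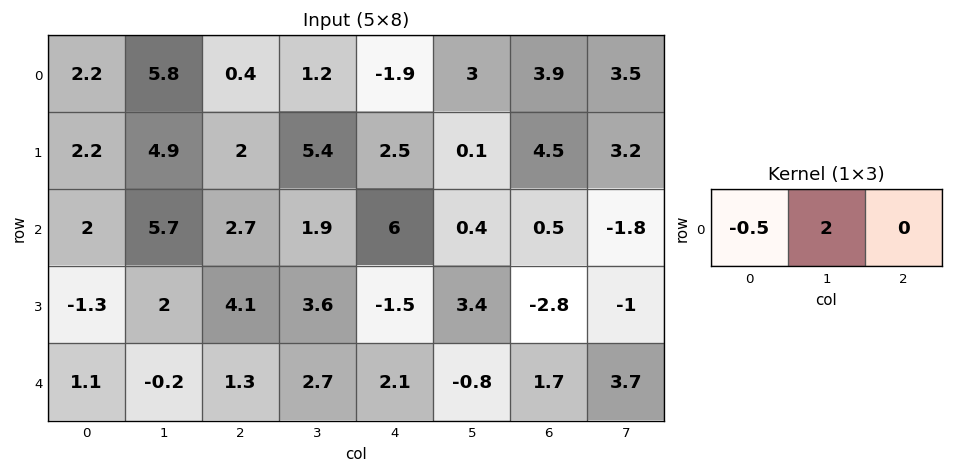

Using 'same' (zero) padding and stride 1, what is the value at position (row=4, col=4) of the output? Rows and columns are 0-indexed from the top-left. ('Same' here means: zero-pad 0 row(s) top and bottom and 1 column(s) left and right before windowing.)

The receptive field on the zero-padded input at this output position is [2.7 2.1 -0.8]. Elementwise product with the kernel and sum: 2.7·-0.5 + 2.1·2.

2.85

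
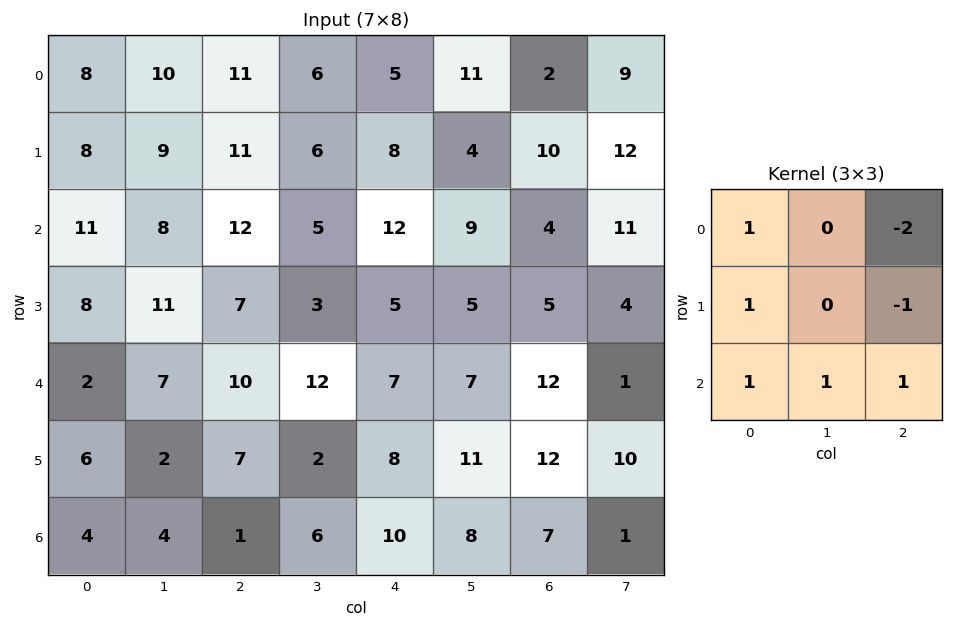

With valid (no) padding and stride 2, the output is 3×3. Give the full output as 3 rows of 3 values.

14 33 24
7 19 30
-10 12 4

Output[0,0]: The receptive field on the input at this output position is [8 10 11 / 8 9 11 / 11 8 12]. Elementwise product with the kernel and sum: 8·1 + 11·-2 + 8·1 + 11·-1 + 11·1 + 8·1 + 12·1.
Output[0,1]: The receptive field on the input at this output position is [11 6 5 / 11 6 8 / 12 5 12]. Elementwise product with the kernel and sum: 11·1 + 5·-2 + 11·1 + 8·-1 + 12·1 + 5·1 + 12·1.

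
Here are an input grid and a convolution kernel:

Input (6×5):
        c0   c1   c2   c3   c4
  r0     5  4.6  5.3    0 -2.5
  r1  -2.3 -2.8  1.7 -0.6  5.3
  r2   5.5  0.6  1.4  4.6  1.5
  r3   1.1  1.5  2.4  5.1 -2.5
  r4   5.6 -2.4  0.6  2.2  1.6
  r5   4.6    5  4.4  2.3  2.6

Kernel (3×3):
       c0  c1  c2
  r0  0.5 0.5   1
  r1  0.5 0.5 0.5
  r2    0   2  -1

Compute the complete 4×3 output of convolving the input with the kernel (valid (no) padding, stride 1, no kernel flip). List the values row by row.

Output[0,0]: The receptive field on the input at this output position is [5 4.6 5.3 / -2.3 -2.8 1.7 / 5.5 0.6 1.4]. Elementwise product with the kernel and sum: 5·0.5 + 4.6·0.5 + 5.3·1 + -2.3·0.5 + -2.8·0.5 + 1.7·0.5 + 0.6·2 + 1.4·-1.
Output[0,1]: The receptive field on the input at this output position is [4.6 5.3 0 / -2.8 1.7 -0.6 / 0.6 1.4 4.6]. Elementwise product with the kernel and sum: 4.6·0.5 + 5.3·0.5 + 0·1 + -2.8·0.5 + 1.7·0.5 + -0.6·0.5 + 1.4·2 + 4.6·-1.

8.2 2.3 11.05
3.5 1.85 22.3
1.55 9.1 9.8
11.2 13.75 5.45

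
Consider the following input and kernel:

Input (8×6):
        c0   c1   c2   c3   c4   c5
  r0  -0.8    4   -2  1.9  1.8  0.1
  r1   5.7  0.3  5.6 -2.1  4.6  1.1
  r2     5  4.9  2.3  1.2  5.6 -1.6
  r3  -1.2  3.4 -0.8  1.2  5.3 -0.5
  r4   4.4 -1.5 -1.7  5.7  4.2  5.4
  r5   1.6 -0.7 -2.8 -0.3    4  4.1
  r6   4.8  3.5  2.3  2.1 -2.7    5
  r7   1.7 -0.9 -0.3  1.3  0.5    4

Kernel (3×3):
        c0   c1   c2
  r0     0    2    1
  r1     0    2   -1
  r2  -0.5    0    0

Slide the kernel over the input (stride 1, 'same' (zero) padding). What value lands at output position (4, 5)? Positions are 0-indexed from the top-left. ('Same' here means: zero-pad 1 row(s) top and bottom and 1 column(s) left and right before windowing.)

The receptive field on the zero-padded input at this output position is [5.3 -0.5 0 / 4.2 5.4 0 / 4 4.1 0]. Elementwise product with the kernel and sum: -0.5·2 + 0·1 + 5.4·2 + 0·-1 + 4·-0.5.

7.8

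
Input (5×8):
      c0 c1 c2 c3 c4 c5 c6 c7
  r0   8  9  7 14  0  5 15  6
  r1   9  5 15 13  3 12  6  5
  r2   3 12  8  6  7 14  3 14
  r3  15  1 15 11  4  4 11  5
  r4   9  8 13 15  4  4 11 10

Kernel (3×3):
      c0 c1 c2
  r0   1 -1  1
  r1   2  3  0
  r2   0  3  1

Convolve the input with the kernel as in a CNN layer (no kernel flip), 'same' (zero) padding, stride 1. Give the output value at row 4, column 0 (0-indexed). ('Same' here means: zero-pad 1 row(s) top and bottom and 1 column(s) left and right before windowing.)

The receptive field on the zero-padded input at this output position is [0 15 1 / 0 9 8 / 0 0 0]. Elementwise product with the kernel and sum: 0·1 + 15·-1 + 1·1 + 0·2 + 9·3 + 0·3 + 0·1.

13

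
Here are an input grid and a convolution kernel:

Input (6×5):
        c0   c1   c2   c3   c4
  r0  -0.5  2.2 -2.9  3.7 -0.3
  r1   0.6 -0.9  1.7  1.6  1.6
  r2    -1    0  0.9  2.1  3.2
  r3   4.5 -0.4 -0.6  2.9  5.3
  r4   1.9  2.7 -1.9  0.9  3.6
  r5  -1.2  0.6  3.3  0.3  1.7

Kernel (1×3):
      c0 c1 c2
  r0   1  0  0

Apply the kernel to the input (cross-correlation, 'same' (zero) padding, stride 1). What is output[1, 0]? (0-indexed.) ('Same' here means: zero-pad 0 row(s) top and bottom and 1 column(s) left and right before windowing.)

0

The receptive field on the zero-padded input at this output position is [0 0.6 -0.9]. Elementwise product with the kernel and sum: 0·1.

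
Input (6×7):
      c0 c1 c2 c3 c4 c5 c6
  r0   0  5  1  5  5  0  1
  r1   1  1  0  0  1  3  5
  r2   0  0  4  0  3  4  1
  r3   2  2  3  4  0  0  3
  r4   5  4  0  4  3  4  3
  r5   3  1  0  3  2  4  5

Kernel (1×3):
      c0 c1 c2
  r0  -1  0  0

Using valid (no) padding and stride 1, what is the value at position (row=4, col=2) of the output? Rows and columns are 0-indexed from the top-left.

The receptive field on the input at this output position is [0 4 3]. Elementwise product with the kernel and sum: 0·-1.

0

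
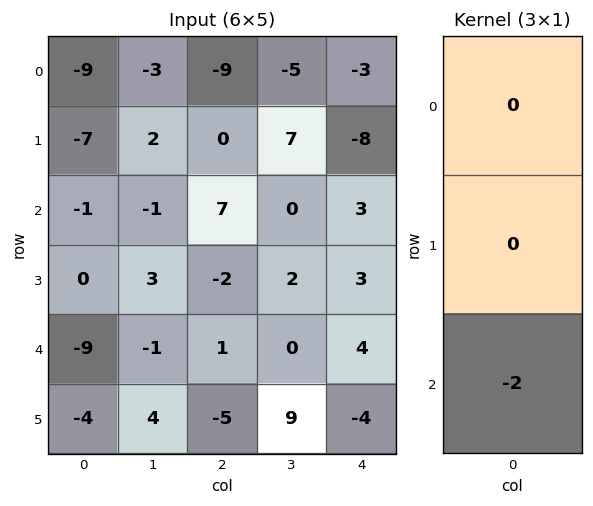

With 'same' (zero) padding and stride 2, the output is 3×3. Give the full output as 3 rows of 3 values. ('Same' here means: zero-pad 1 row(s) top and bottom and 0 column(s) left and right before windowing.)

Output[0,0]: The receptive field on the zero-padded input at this output position is [0 / -9 / -7]. Elementwise product with the kernel and sum: -7·-2.

14 0 16
0 4 -6
8 10 8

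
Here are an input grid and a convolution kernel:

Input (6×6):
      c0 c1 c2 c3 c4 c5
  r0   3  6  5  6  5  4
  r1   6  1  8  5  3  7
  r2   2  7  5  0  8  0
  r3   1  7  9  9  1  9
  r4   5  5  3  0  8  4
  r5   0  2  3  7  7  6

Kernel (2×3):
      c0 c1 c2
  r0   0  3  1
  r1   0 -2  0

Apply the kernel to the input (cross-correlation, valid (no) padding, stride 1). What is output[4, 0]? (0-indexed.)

14

The receptive field on the input at this output position is [5 5 3 / 0 2 3]. Elementwise product with the kernel and sum: 5·3 + 3·1 + 2·-2.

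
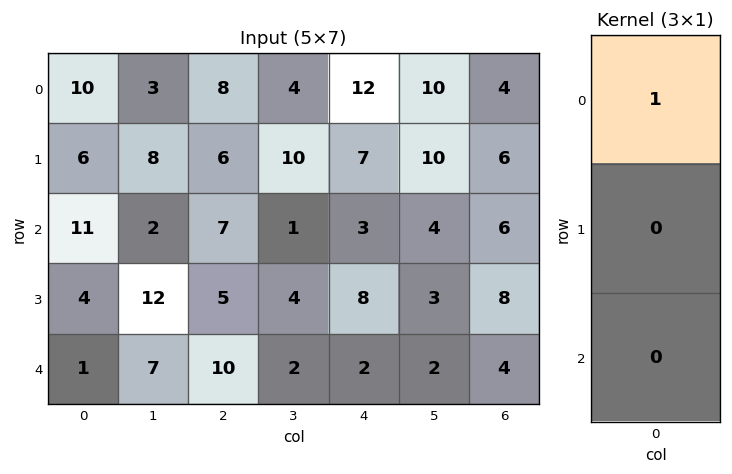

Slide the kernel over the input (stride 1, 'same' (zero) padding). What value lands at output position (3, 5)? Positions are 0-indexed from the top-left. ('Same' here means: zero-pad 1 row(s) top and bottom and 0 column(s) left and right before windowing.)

The receptive field on the zero-padded input at this output position is [4 / 3 / 2]. Elementwise product with the kernel and sum: 4·1.

4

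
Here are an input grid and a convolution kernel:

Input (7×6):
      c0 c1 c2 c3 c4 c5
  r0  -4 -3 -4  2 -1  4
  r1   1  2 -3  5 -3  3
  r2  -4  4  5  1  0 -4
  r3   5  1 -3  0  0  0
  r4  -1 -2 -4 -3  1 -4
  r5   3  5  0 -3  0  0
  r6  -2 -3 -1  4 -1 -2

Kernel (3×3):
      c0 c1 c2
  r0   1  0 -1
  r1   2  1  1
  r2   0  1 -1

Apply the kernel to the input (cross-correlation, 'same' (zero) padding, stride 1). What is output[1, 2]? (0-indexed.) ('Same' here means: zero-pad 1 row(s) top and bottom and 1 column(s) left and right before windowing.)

The receptive field on the zero-padded input at this output position is [-3 -4 2 / 2 -3 5 / 4 5 1]. Elementwise product with the kernel and sum: -3·1 + 2·-1 + 2·2 + -3·1 + 5·1 + 5·1 + 1·-1.

5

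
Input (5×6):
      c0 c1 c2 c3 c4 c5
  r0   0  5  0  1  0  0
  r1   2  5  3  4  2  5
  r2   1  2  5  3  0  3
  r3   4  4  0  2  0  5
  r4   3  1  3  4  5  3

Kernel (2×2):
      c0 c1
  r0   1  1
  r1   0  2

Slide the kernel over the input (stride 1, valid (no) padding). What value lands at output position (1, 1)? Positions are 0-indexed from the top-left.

The receptive field on the input at this output position is [5 3 / 2 5]. Elementwise product with the kernel and sum: 5·1 + 3·1 + 5·2.

18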